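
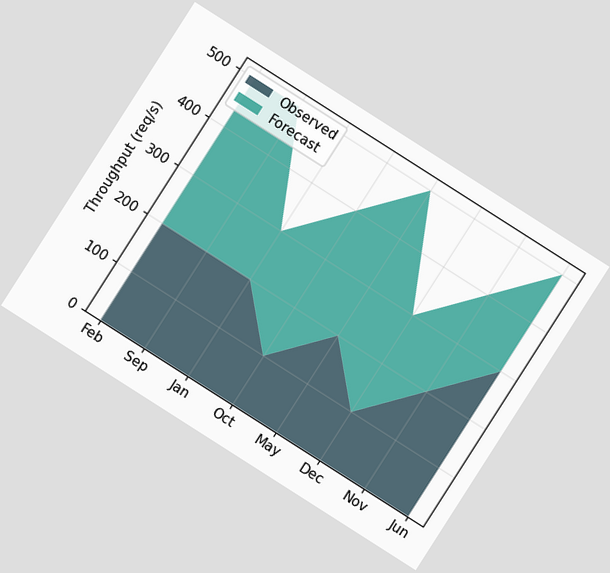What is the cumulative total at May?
The chart is tilted about 33° clockwise. The stacked total at May reaches 500req/s.

500req/s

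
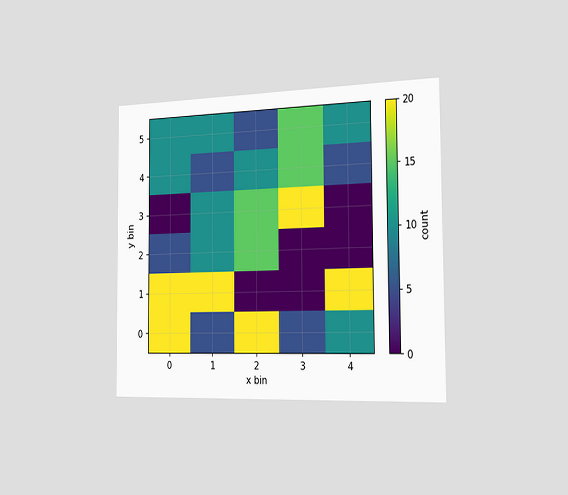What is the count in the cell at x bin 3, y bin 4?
The chart is viewed slightly from the right. Matching the cell (3, 4) against the colorbar gives 15.

15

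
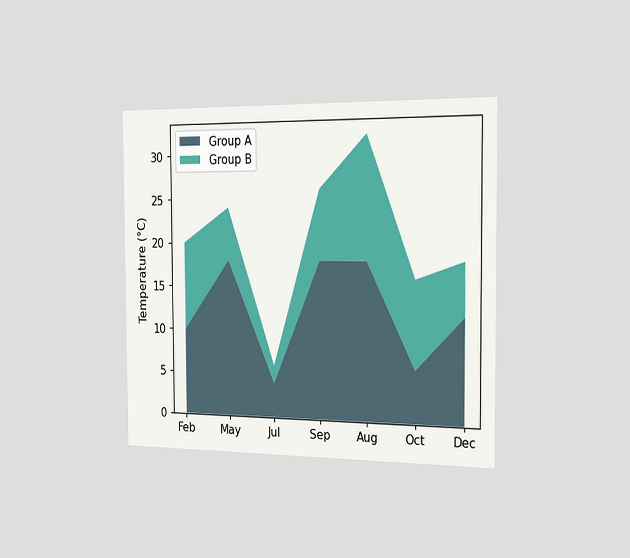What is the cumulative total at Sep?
26°C

The chart is viewed slightly from the right. The stacked total at Sep reaches 26°C.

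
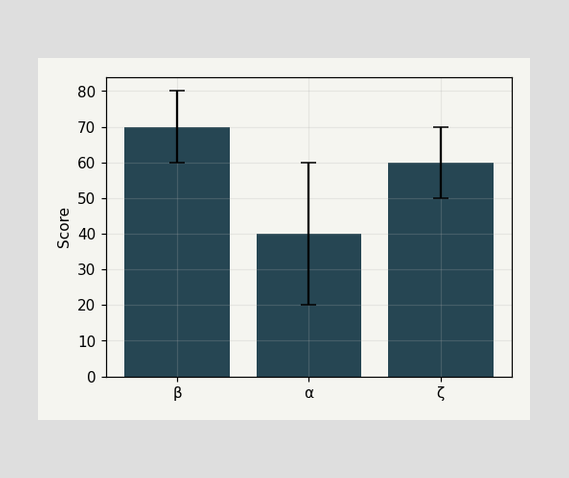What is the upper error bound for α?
60

The α bar's upper whisker reaches 60.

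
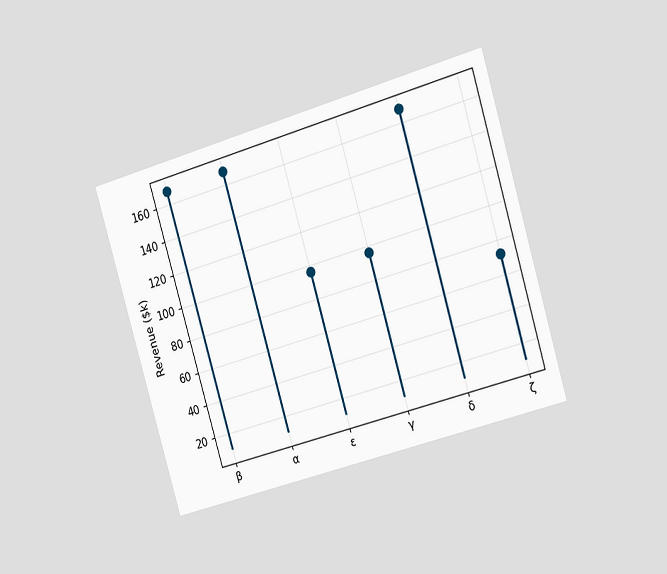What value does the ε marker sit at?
The chart is tilted about 16° counter-clockwise and viewed slightly from the right. The ε marker sits at $96k.

$96k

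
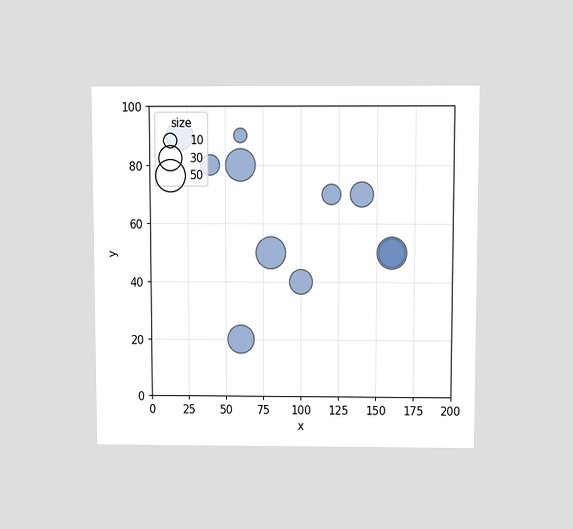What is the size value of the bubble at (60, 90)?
10

The chart is viewed slightly from above. Matching the bubble at (60, 90) against the size legend gives 10.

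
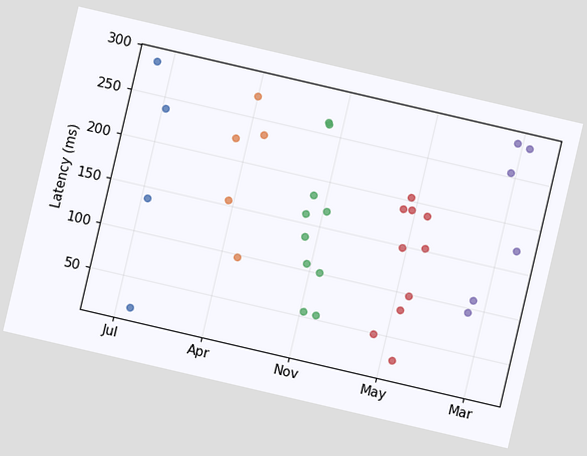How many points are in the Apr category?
5

The chart is tilted about 13° clockwise. Counting the markers in the Apr column gives 5.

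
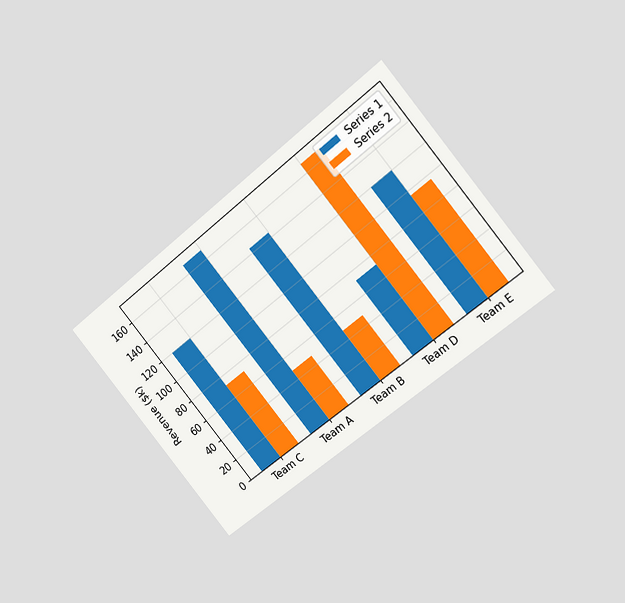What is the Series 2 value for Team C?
The chart is tilted about 39° counter-clockwise and viewed at a slight angle. The Series 2 bar at Team C reaches $72k on the y-axis.

$72k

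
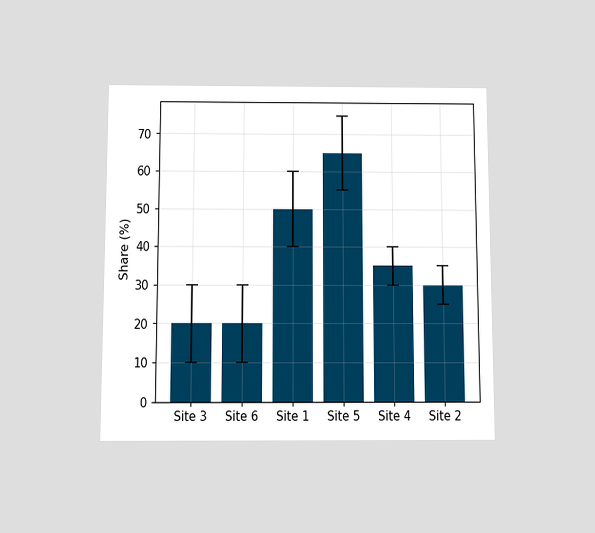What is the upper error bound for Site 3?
The chart is viewed slightly from below. The Site 3 bar's upper whisker reaches 30%.

30%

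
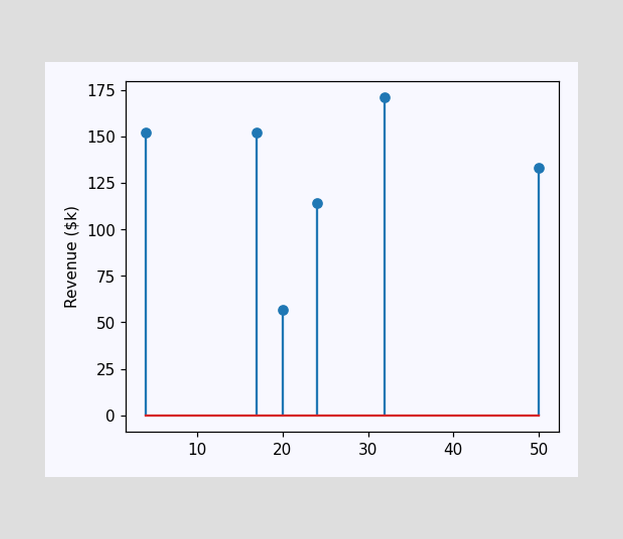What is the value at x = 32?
The stem at x=32 reaches $171k.

$171k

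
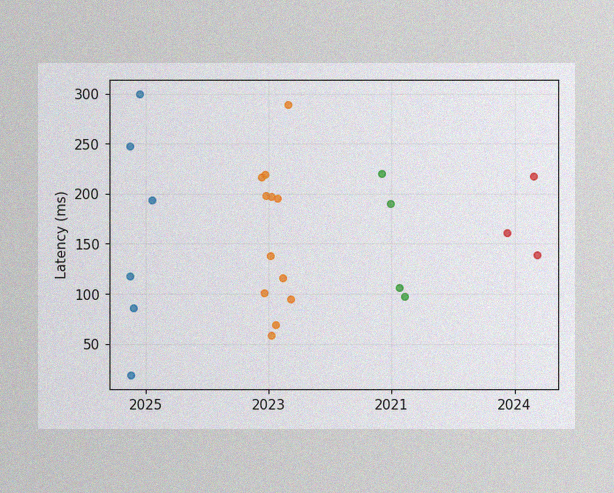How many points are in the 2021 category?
4

The image has some photo noise and uneven lighting. Counting the markers in the 2021 column gives 4.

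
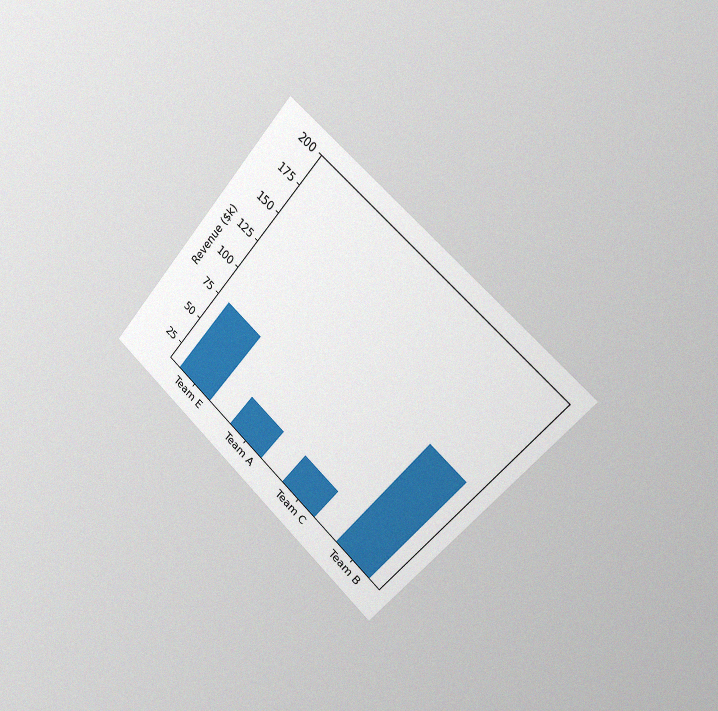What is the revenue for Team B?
The chart is tilted about 41° clockwise and viewed slightly from the right, with some photo noise. Reading along the chart's y-axis, the Team B bar reaches $114k.

$114k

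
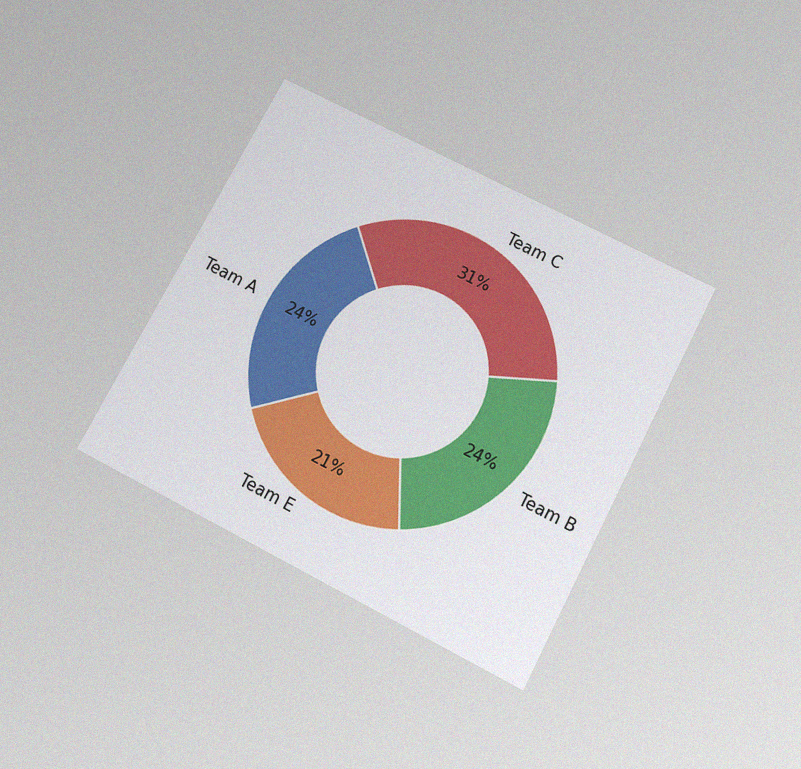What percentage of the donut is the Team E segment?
21%

The chart is tilted about 28° clockwise and viewed slightly from below, with some photo noise. The Team E segment takes up 21% of the ring.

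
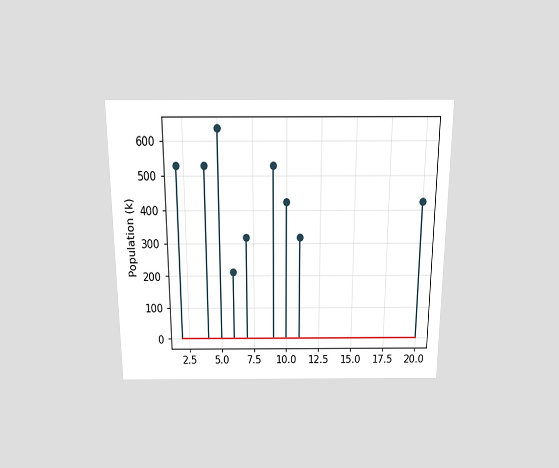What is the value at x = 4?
530k

The chart is viewed slightly from above. The stem at x=4 reaches 530k.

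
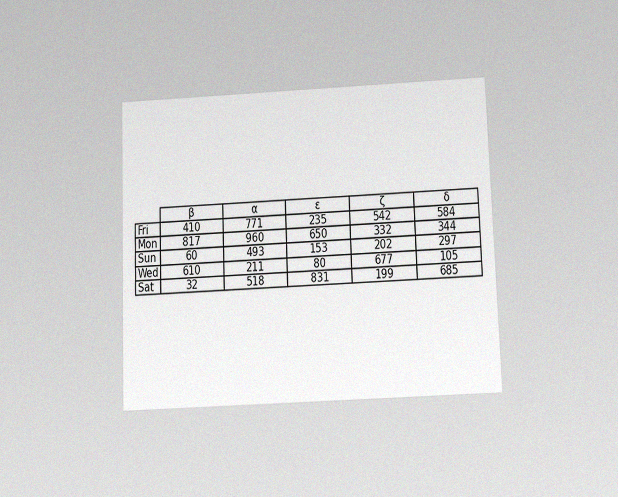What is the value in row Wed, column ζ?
The chart is tilted about 2° counter-clockwise and viewed slightly from below, with some photo noise. The (Wed, ζ) cell reads 677.

677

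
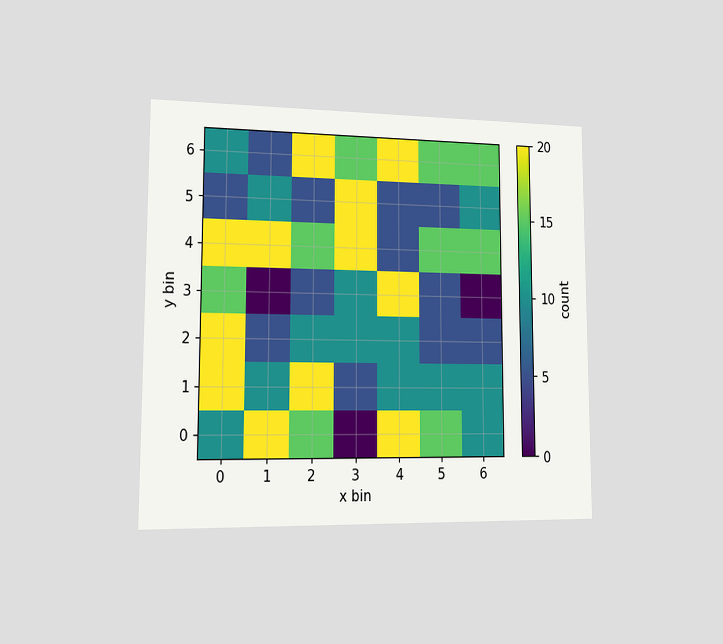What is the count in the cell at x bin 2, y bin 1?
The chart is viewed slightly from the left. Matching the cell (2, 1) against the colorbar gives 20.

20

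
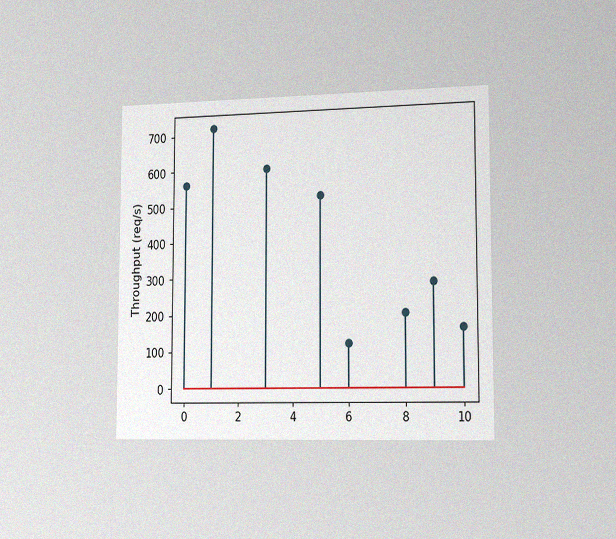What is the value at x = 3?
The chart is viewed slightly from the right, with some photo noise. The stem at x=3 reaches 600req/s.

600req/s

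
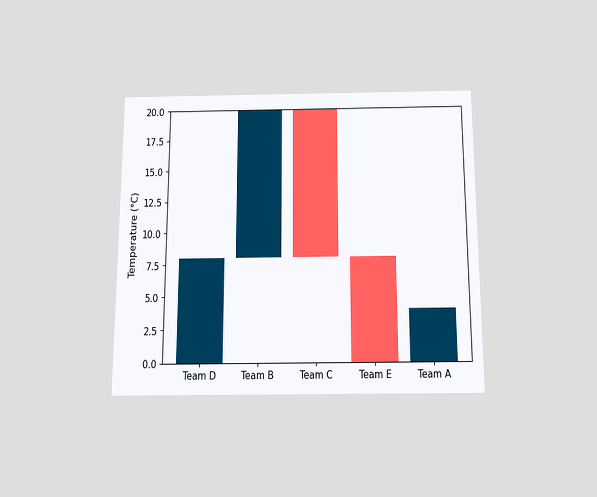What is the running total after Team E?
The chart is viewed slightly from below. After Team E the running total reaches 0°C.

0°C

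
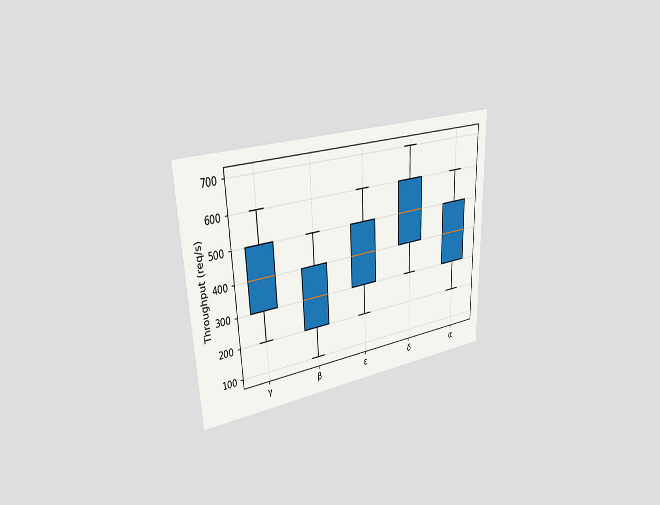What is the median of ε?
The chart is tilted about 2° counter-clockwise and viewed slightly from the left. The median line in the ε box sits at 400req/s.

400req/s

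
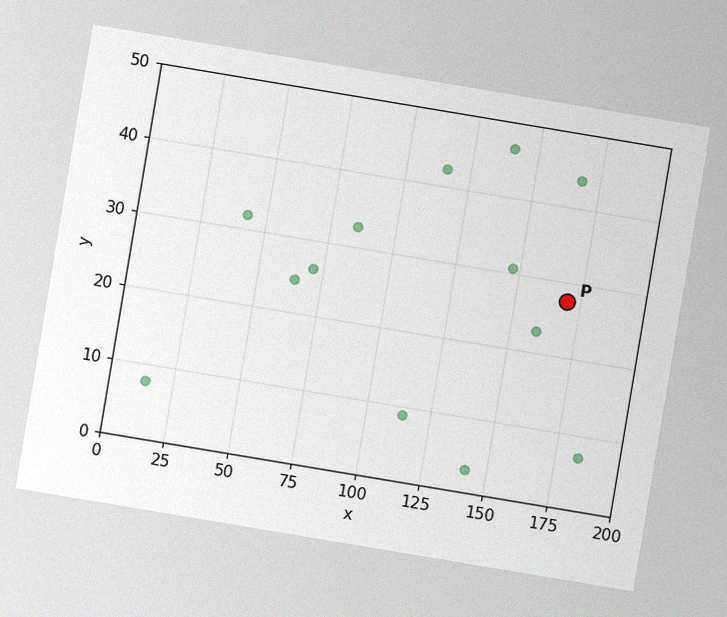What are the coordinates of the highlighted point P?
(170, 27.5)

The chart is tilted about 9° clockwise, with some photo noise. Following the gridlines from P to each axis, P sits at (170, 27.5).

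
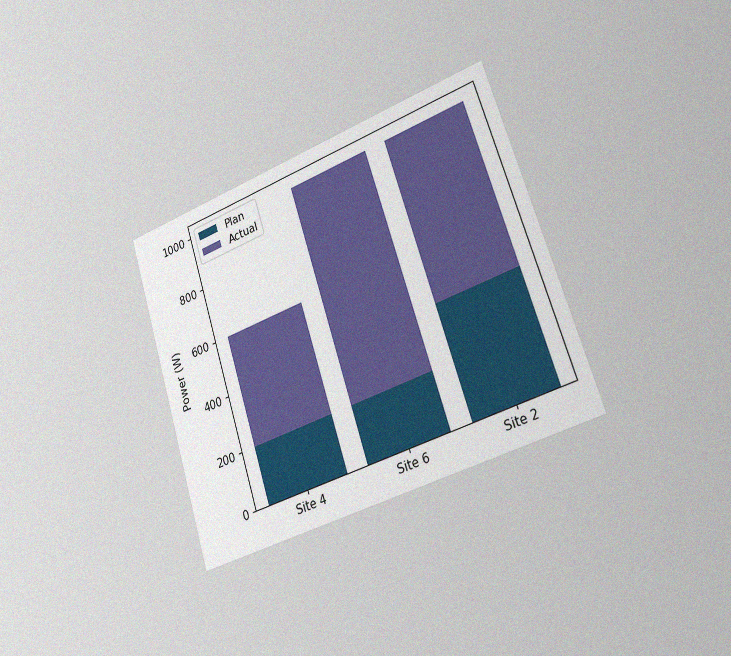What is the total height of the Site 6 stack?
The chart is tilted about 18° counter-clockwise and viewed slightly from the right, with some photo noise. The Site 6 stack's top reaches 1000W on the y-axis.

1000W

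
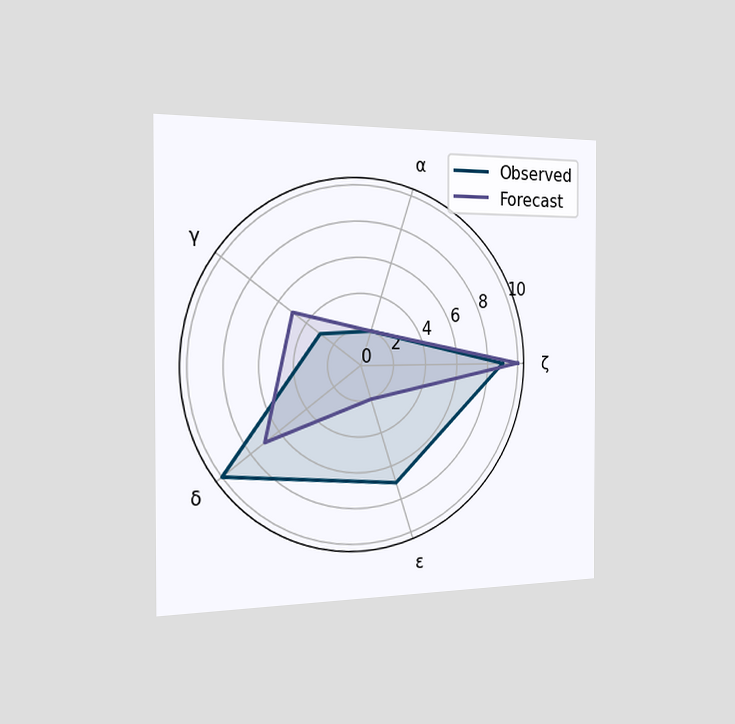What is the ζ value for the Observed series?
9

The chart is viewed slightly from the left. On the ζ axis, Observed reaches 9.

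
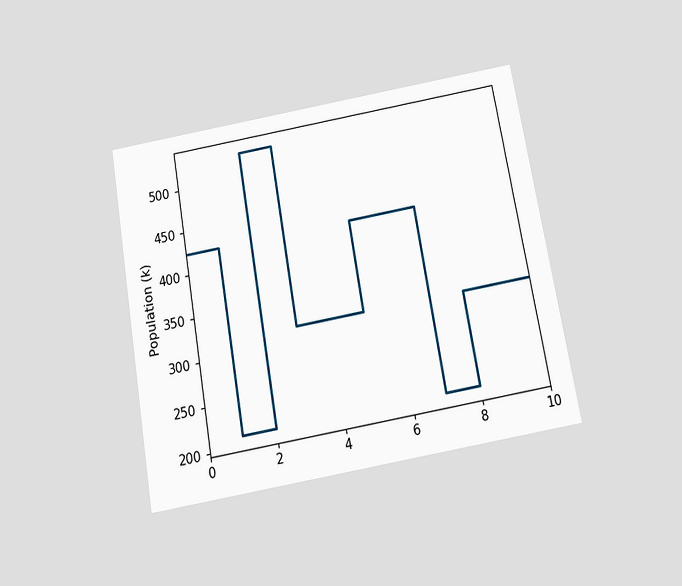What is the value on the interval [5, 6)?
424k

The chart is tilted about 10° counter-clockwise and viewed slightly from below. On [5, 6) the step sits at 424k.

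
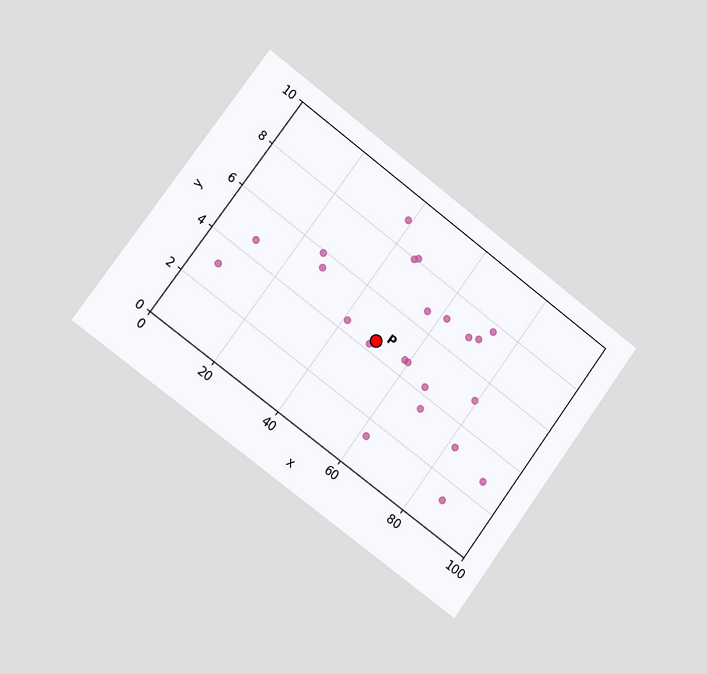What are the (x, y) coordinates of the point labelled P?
The chart is tilted about 37° clockwise and viewed slightly from the left. Following the gridlines from P to each axis, P sits at (50, 4.5).

(50, 4.5)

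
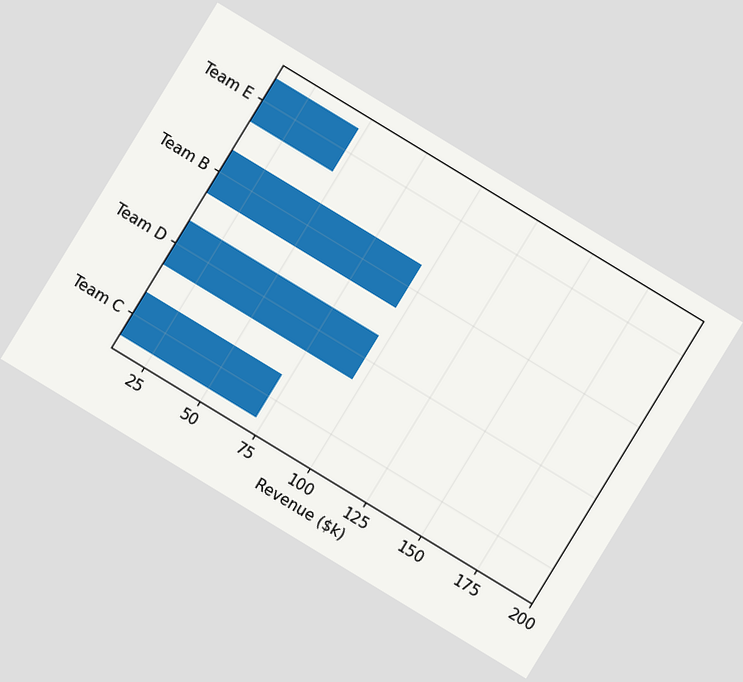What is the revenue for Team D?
The chart is tilted about 31° clockwise. Reading along the chart's x-axis, the Team D bar reaches $96k.

$96k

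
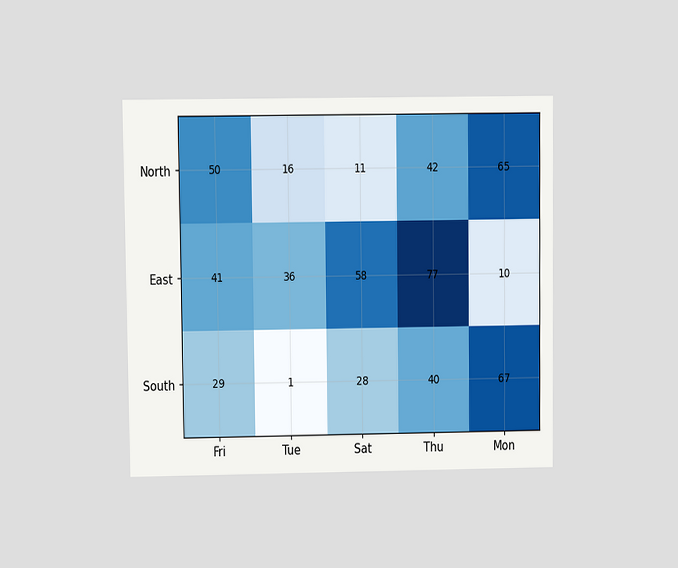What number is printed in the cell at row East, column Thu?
The chart is viewed at a slight angle. The (East, Thu) cell reads 77.

77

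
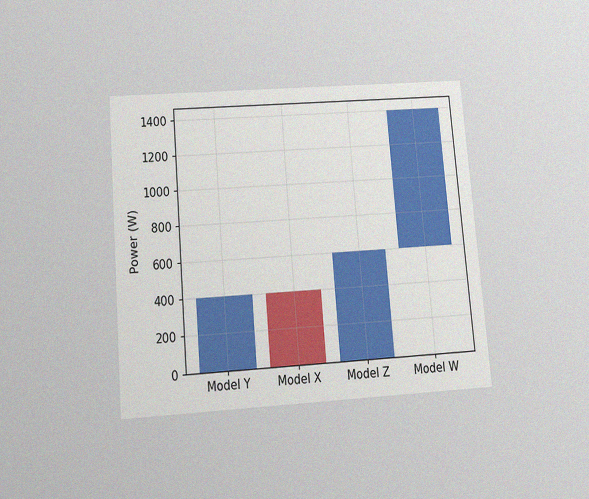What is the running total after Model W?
1400W

The chart is tilted about 5° counter-clockwise and viewed slightly from below, with some photo noise. After Model W the running total reaches 1400W.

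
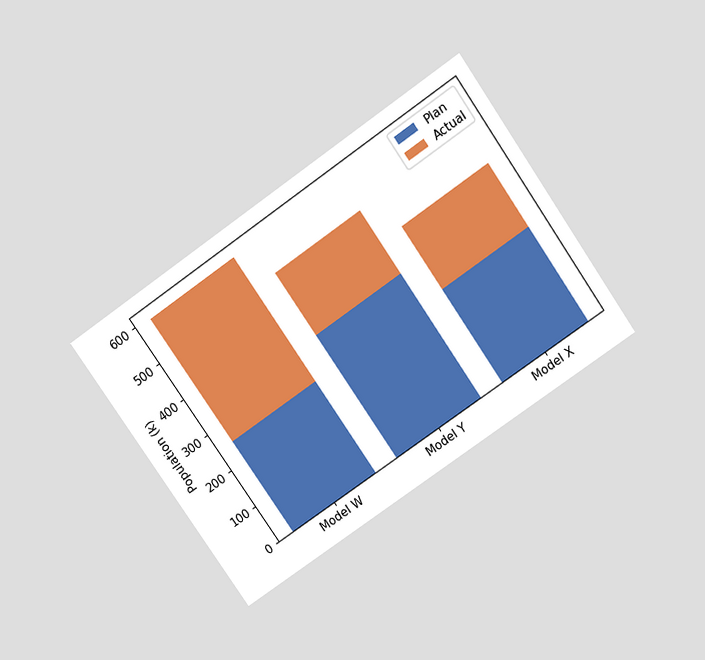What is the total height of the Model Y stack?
510k

The chart is tilted about 35° counter-clockwise and viewed slightly from above. The Model Y stack's top reaches 510k on the y-axis.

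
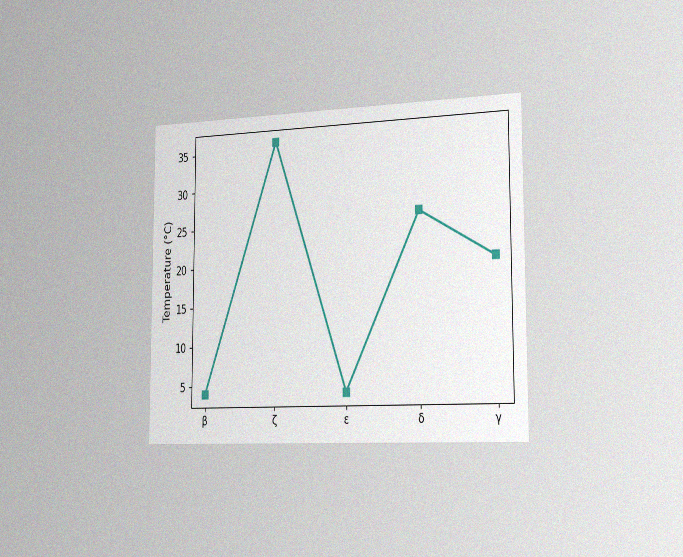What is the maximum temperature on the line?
The chart is viewed slightly from the right, with some photo noise. The highest point is at ζ, and reading across to the y-axis gives 36°C.

36°C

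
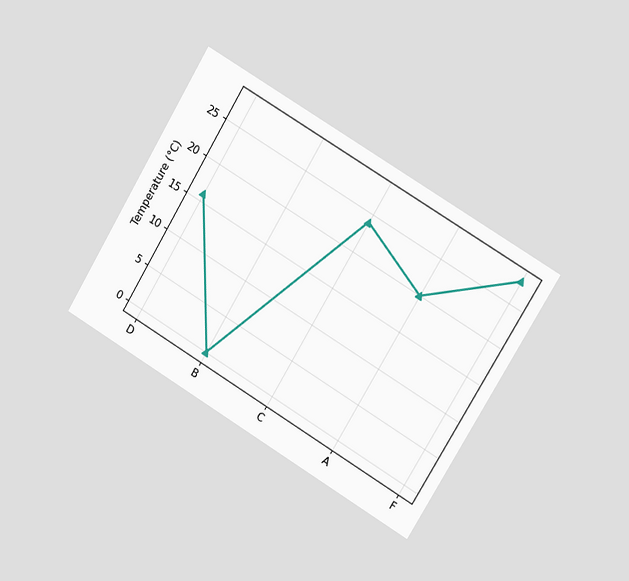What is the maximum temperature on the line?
28°C

The chart is tilted about 31° clockwise and viewed slightly from the right. The highest point is at F, and reading across to the y-axis gives 28°C.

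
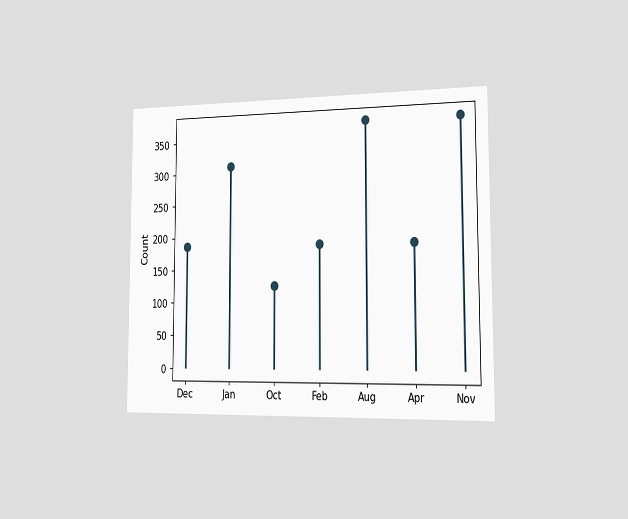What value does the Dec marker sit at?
186

The chart is viewed slightly from the right. The Dec marker sits at 186.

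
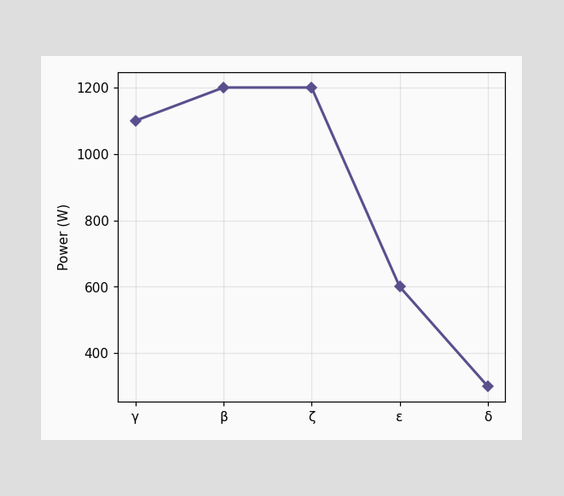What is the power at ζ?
At ζ, the line is at 1200W.

1200W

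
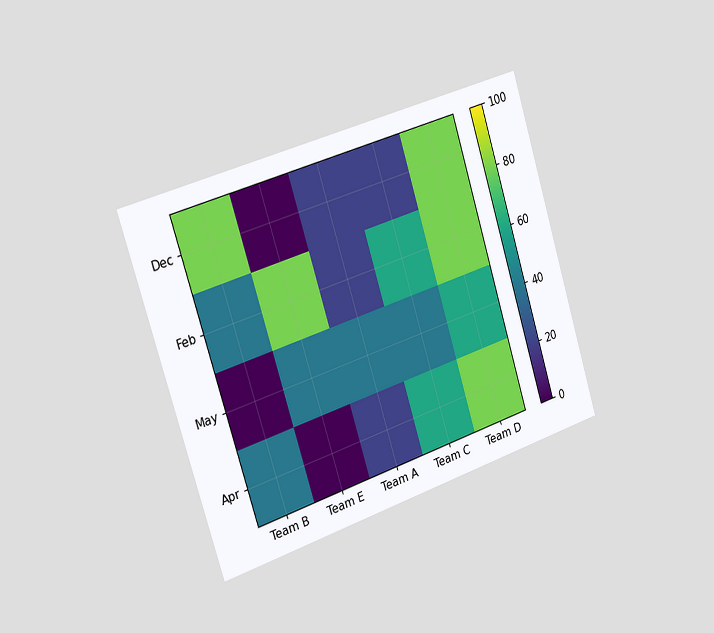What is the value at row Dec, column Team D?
80

The chart is tilted about 17° counter-clockwise and viewed slightly from the left. Matching cell (Dec, Team D) against the colorbar gives 80.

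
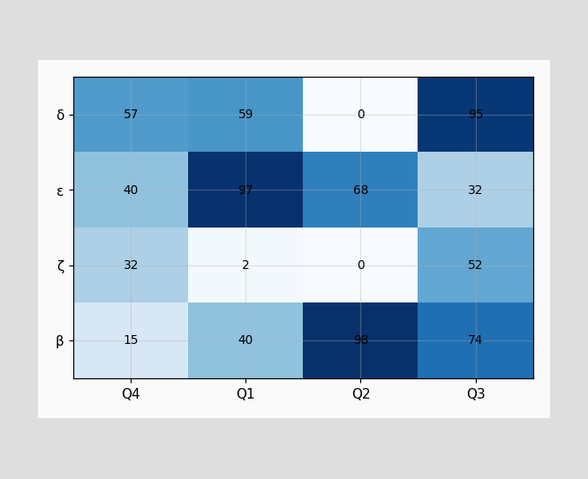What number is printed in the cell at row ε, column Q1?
The (ε, Q1) cell reads 97.

97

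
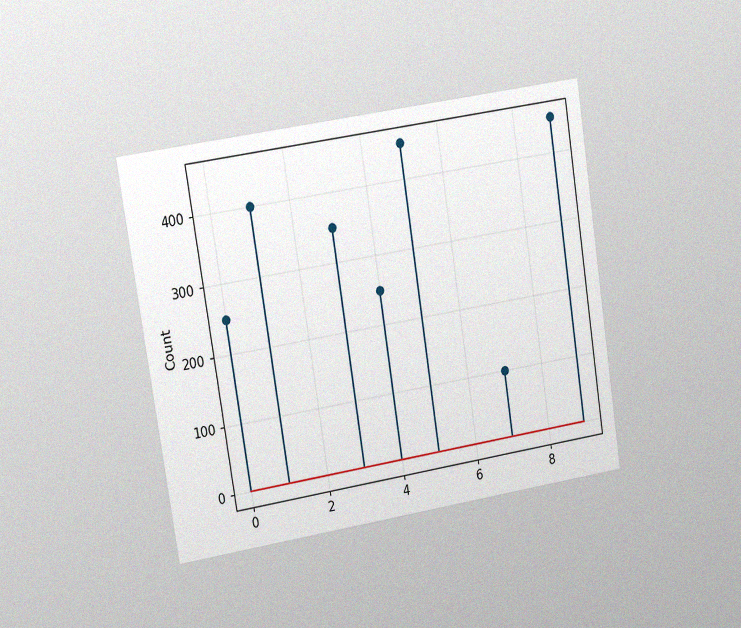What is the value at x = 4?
The chart is tilted about 9° counter-clockwise and viewed at a slight angle, with some photo noise. The stem at x=4 reaches 250.

250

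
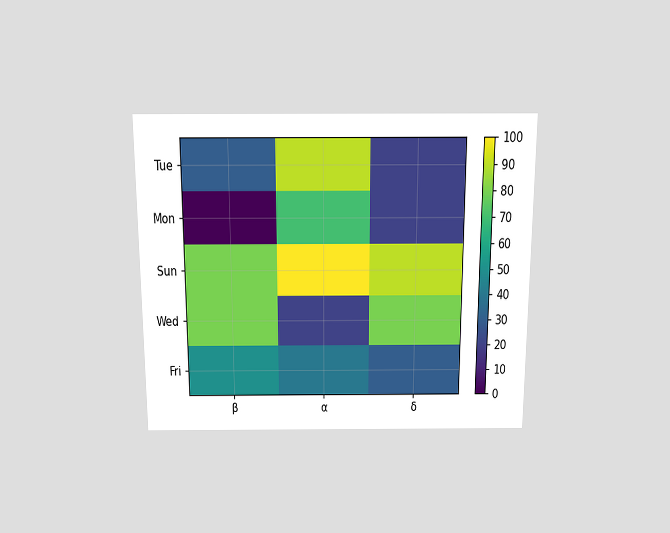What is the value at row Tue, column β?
30

The chart is viewed slightly from above. Matching cell (Tue, β) against the colorbar gives 30.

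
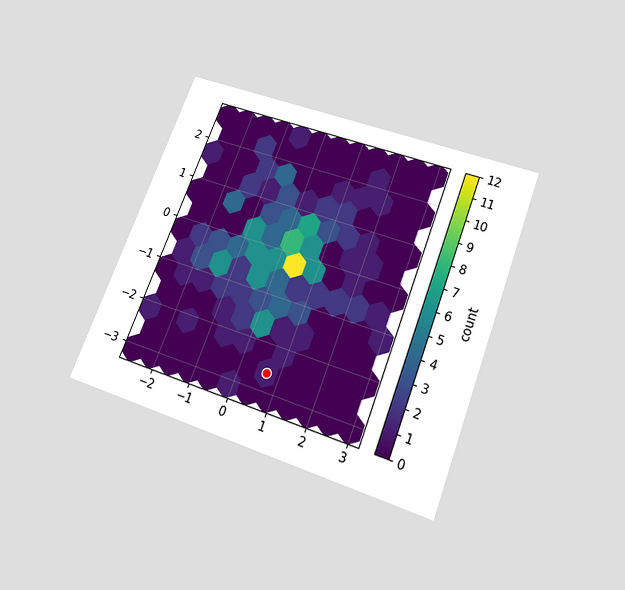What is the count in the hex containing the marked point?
1

The chart is tilted about 21° clockwise and viewed slightly from below. The marked hex reads 1 on the colorbar.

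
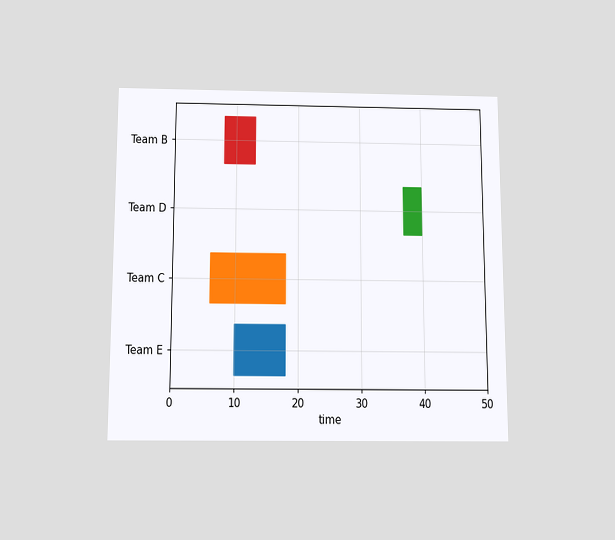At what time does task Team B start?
8

The chart is viewed slightly from below. The Team B bar begins at t=8.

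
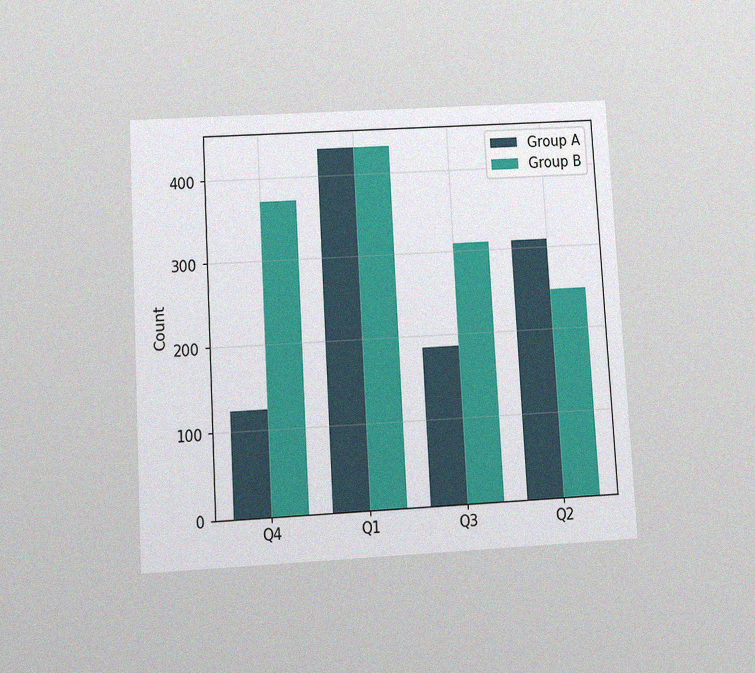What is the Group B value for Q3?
The chart is tilted about 3° counter-clockwise and viewed at a slight angle, with some photo noise. The Group B bar at Q3 reaches 310 on the y-axis.

310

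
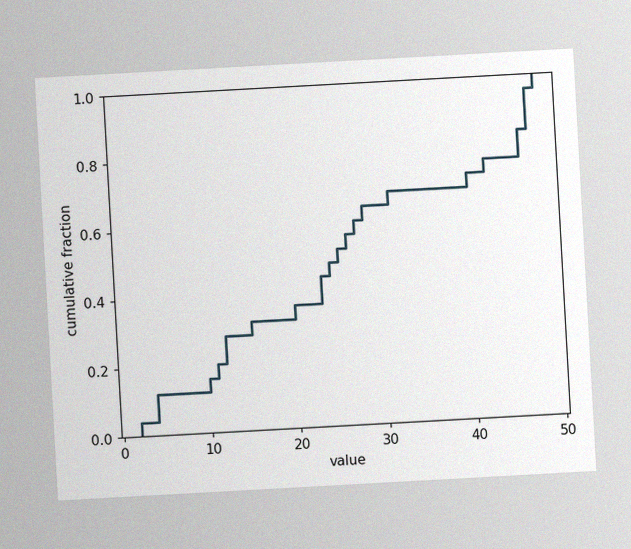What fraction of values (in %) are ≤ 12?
28%

The chart is tilted about 3° counter-clockwise, with some photo noise. At x=12 the ECDF step is at 28%.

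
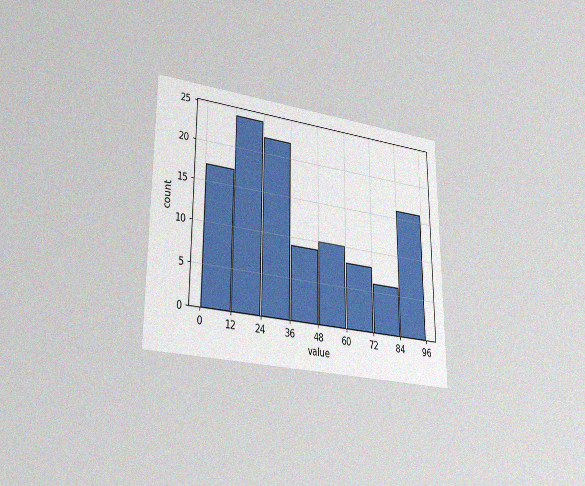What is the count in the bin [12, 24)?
The chart is viewed at a slight angle, with some photo noise. The [12, 24) bin has height 24.

24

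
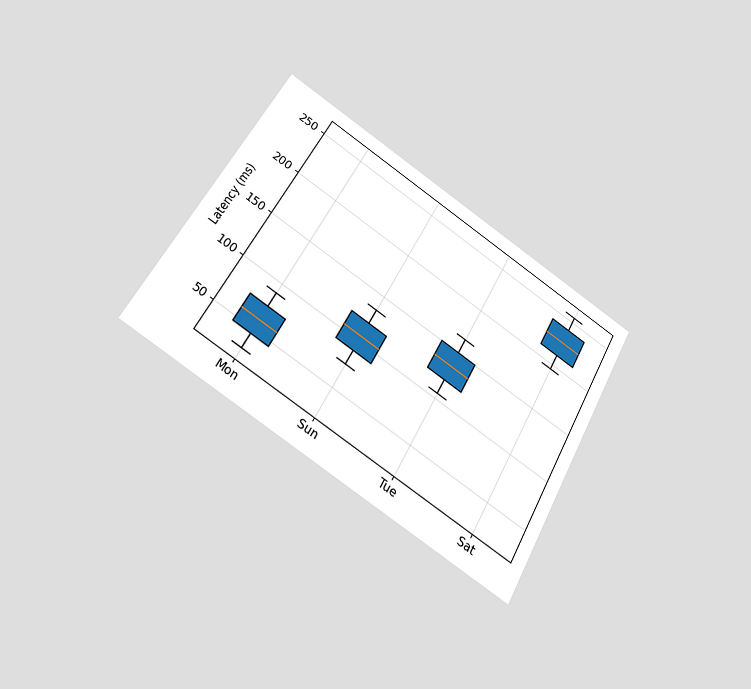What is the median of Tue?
The chart is tilted about 29° clockwise and viewed slightly from below. The median line in the Tue box sits at 135ms.

135ms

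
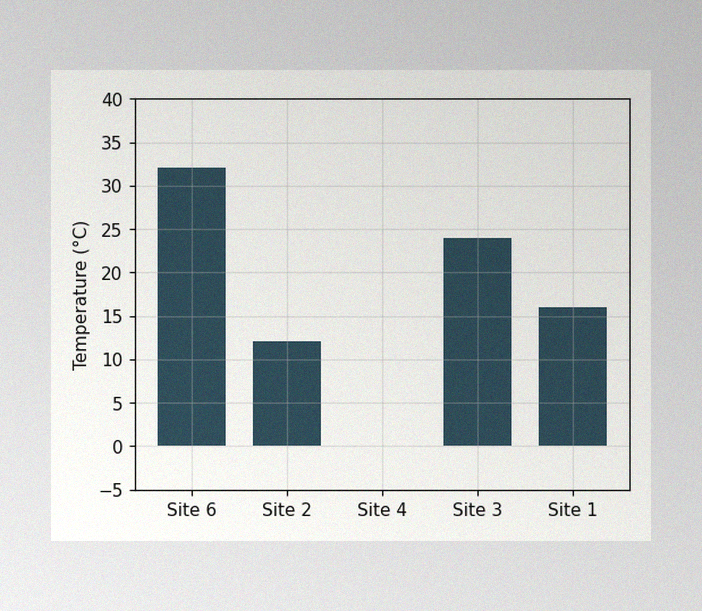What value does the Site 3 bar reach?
24°C

The image has some photo noise and uneven lighting. Reading along the chart's y-axis, the Site 3 bar reaches 24°C.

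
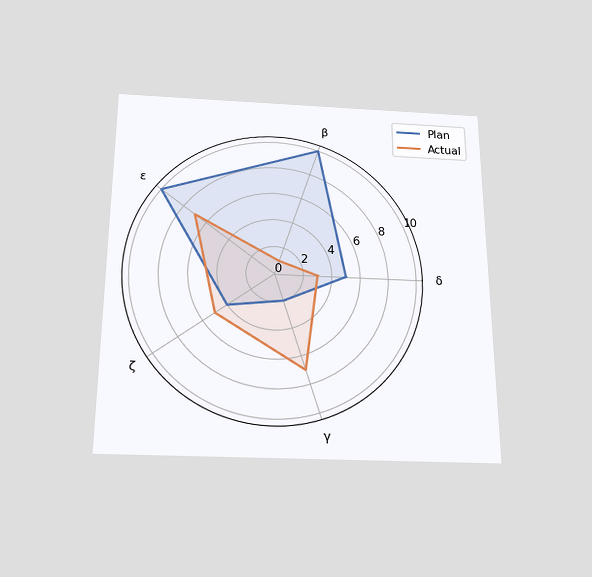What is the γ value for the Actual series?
7

The chart is viewed slightly from below. On the γ axis, Actual reaches 7.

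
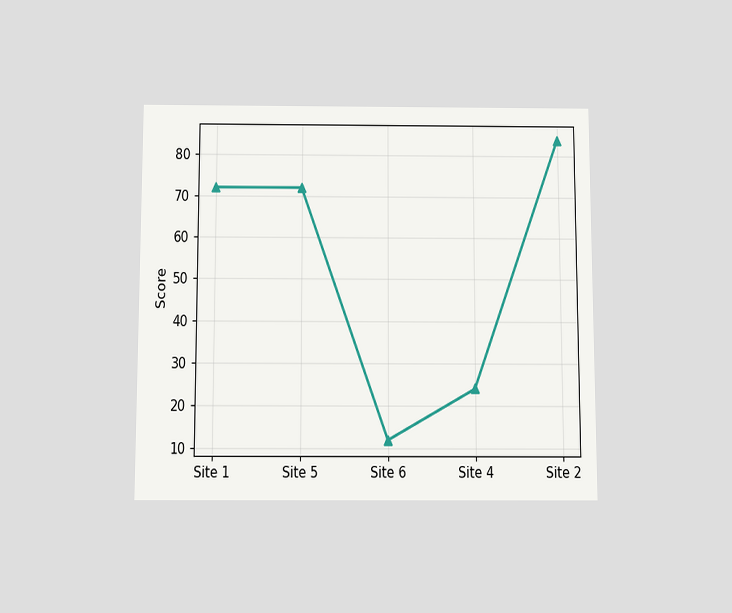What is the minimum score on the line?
12

The chart is viewed slightly from below. The lowest point is at Site 6, and reading across to the y-axis gives 12.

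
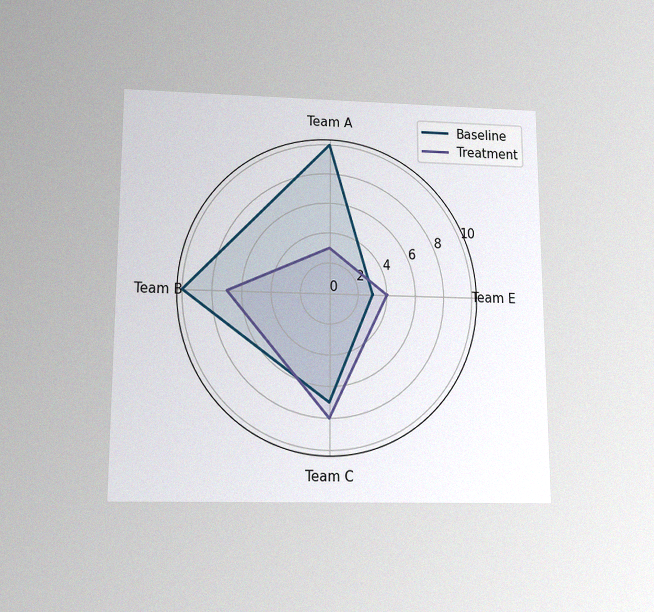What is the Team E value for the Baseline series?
3

The chart is viewed slightly from below, with some photo noise. On the Team E axis, Baseline reaches 3.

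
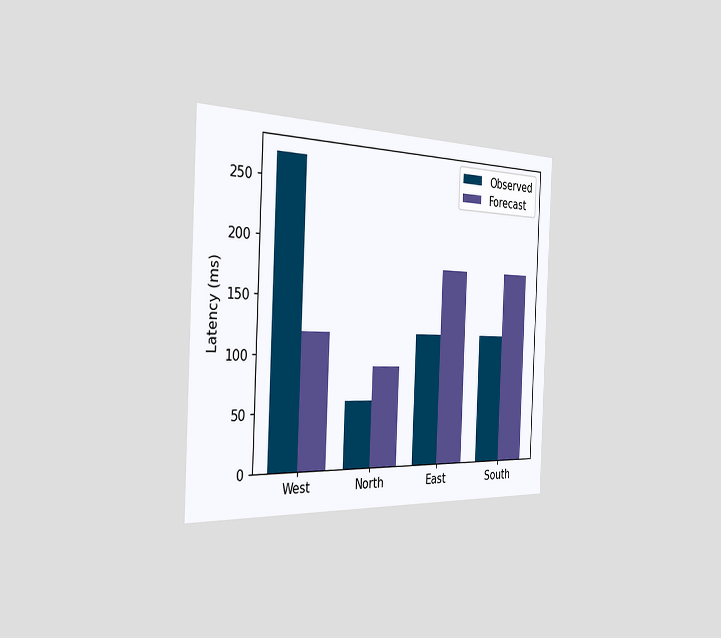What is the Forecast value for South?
180ms

The chart is tilted about 3° clockwise and viewed slightly from the left. The Forecast bar at South reaches 180ms on the y-axis.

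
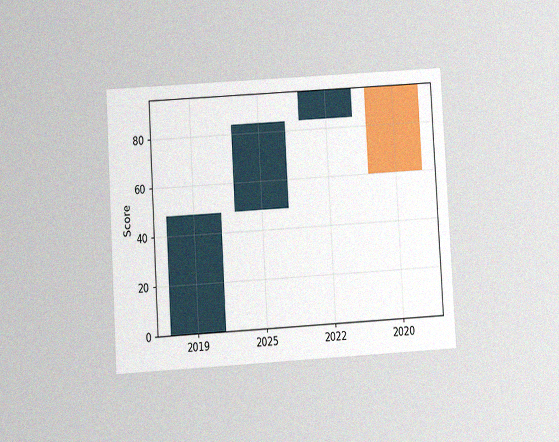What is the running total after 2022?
The chart is tilted about 3° counter-clockwise and viewed at a slight angle, with some photo noise. After 2022 the running total reaches 96.

96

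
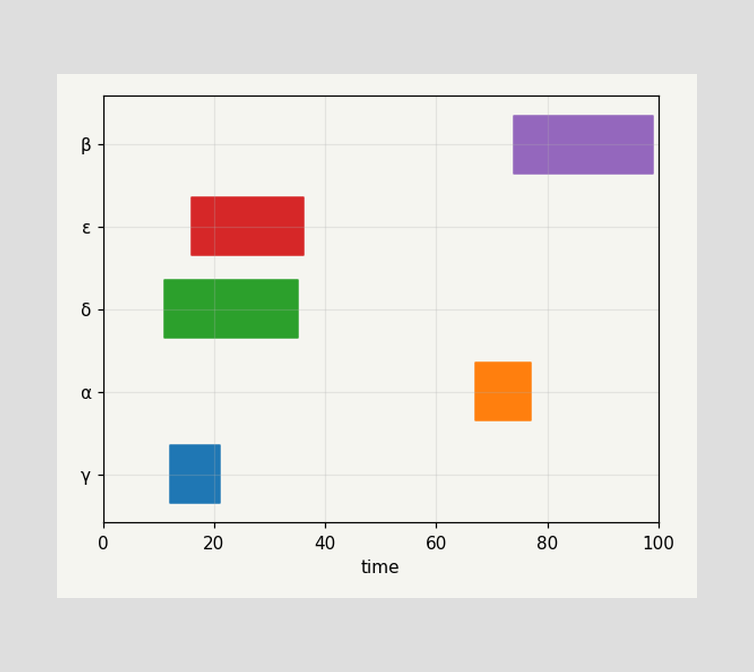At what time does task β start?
74

The β bar begins at t=74.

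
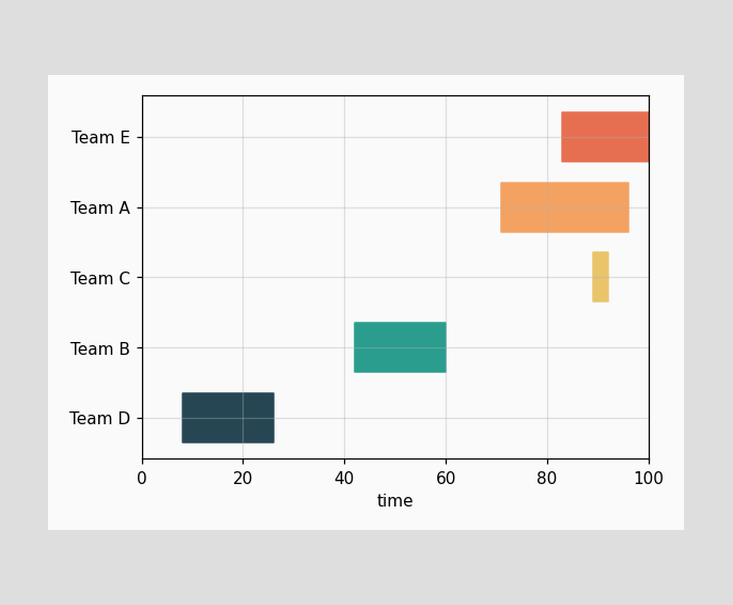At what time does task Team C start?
89

The Team C bar begins at t=89.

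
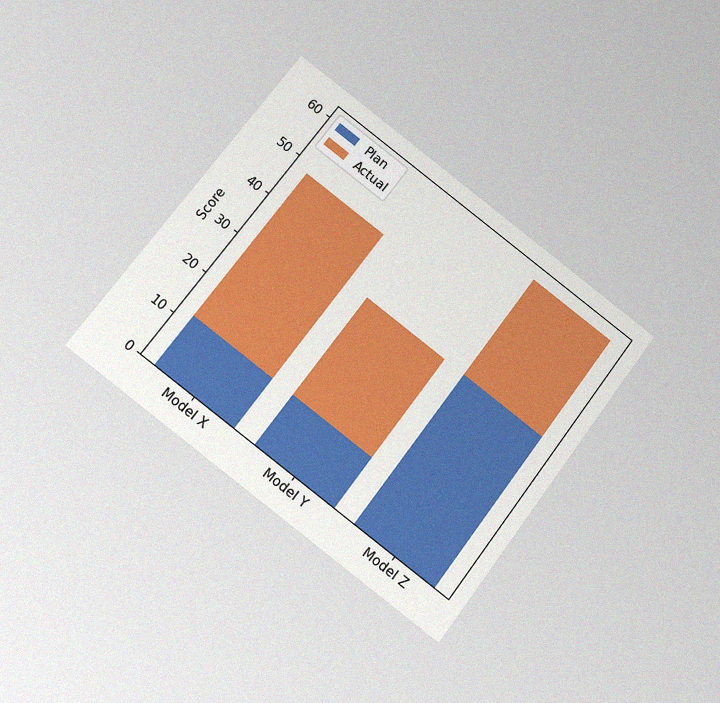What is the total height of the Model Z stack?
The chart is tilted about 37° clockwise and viewed slightly from below, with some photo noise. The Model Z stack's top reaches 60 on the y-axis.

60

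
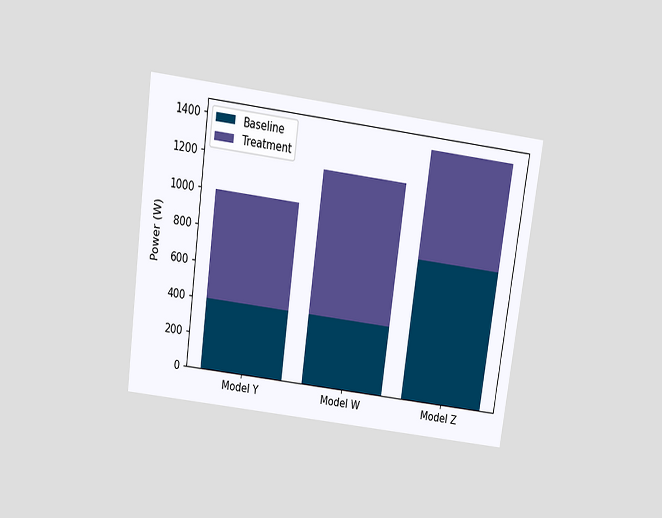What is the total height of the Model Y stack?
1000W

The chart is tilted about 8° clockwise and viewed slightly from above. The Model Y stack's top reaches 1000W on the y-axis.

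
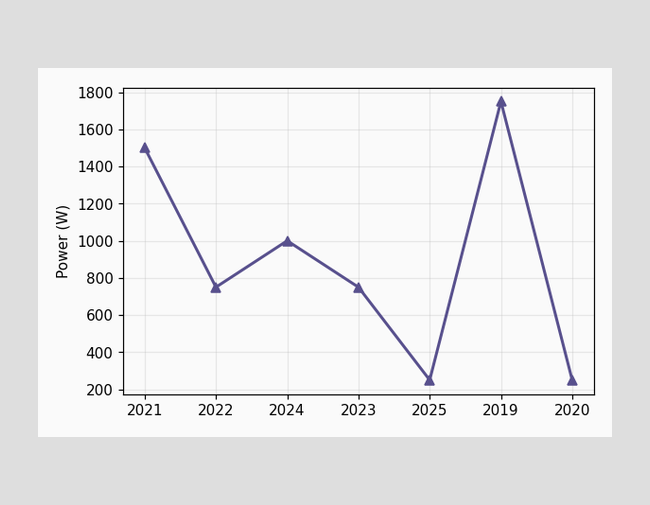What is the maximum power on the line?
The highest point is at 2019, and reading across to the y-axis gives 1750W.

1750W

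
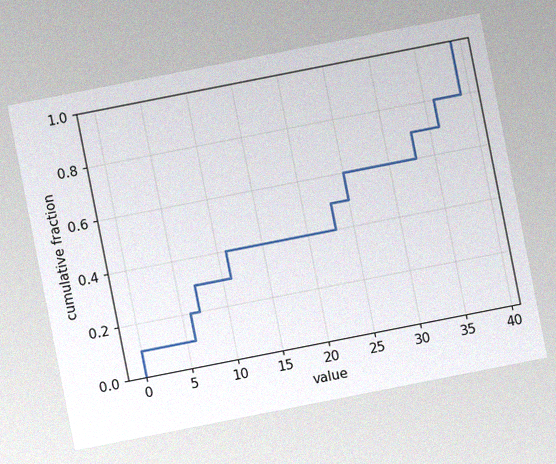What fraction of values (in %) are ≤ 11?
The chart is tilted about 11° counter-clockwise, with some photo noise. At x=11 the ECDF step is at 40%.

40%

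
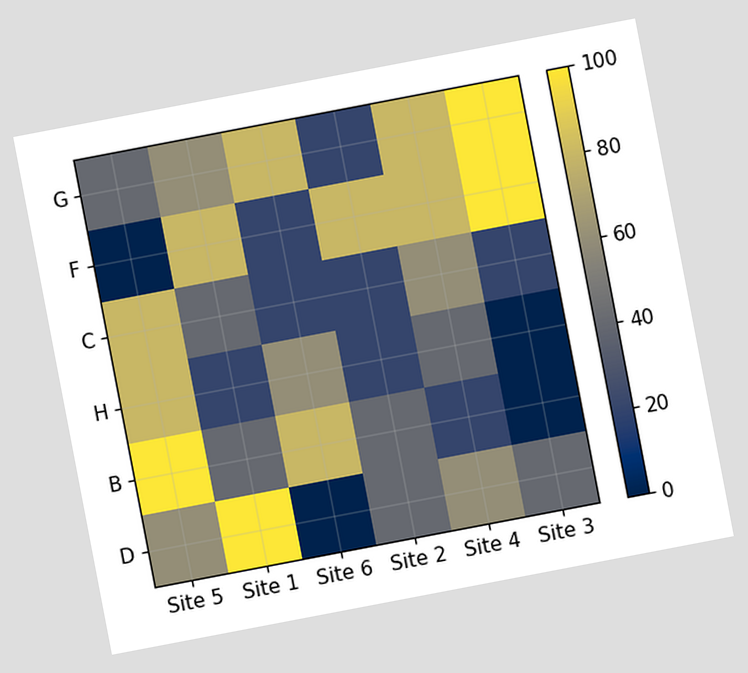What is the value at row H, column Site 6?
The chart is tilted about 11° counter-clockwise. Matching cell (H, Site 6) against the colorbar gives 60.

60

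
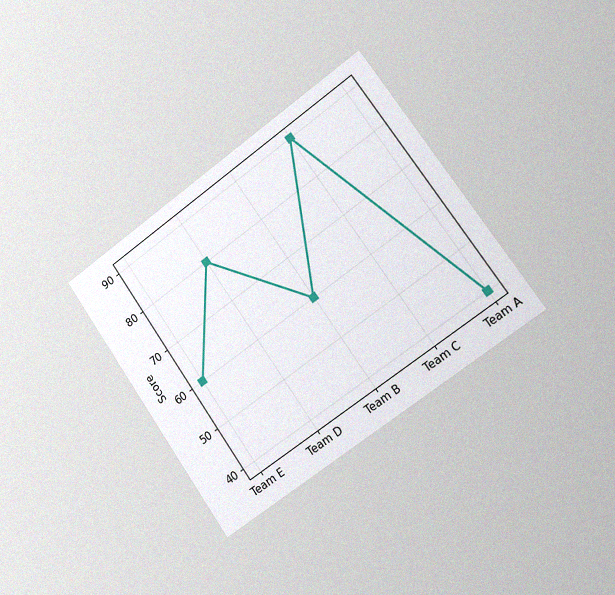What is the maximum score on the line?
90

The chart is tilted about 35° counter-clockwise and viewed slightly from the right, with some photo noise. The highest point is at Team C, and reading across to the y-axis gives 90.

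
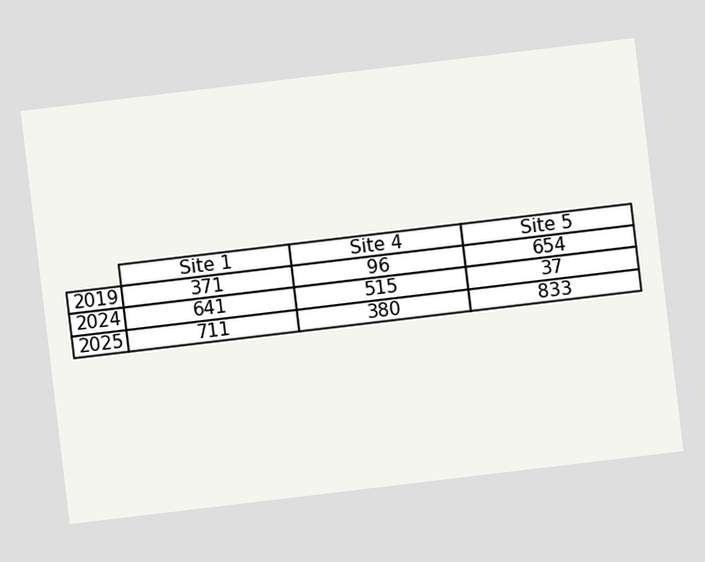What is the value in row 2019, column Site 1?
The chart is tilted about 7° counter-clockwise. The (2019, Site 1) cell reads 371.

371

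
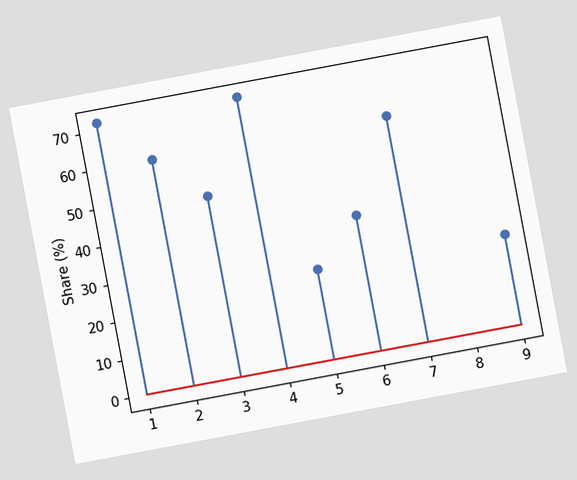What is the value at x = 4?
72%

The chart is tilted about 11° counter-clockwise. The stem at x=4 reaches 72%.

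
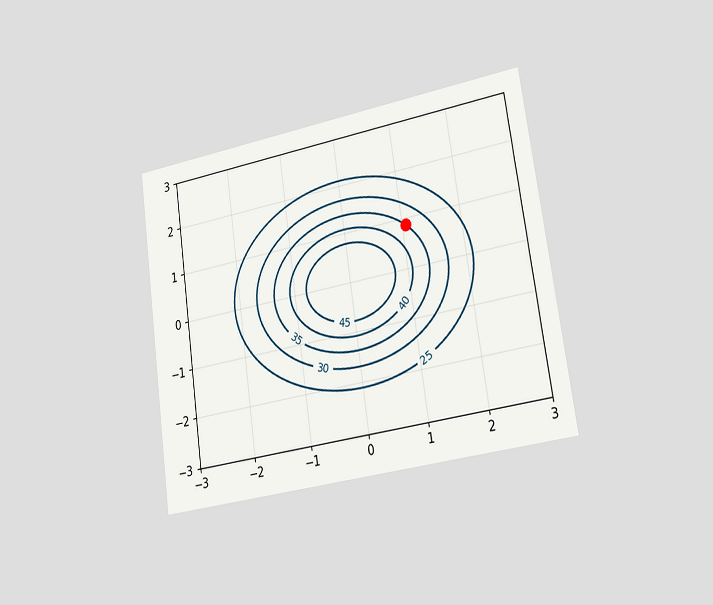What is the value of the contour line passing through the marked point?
35

The chart is tilted about 8° counter-clockwise and viewed slightly from the right. The marked point sits on the contour labelled 35.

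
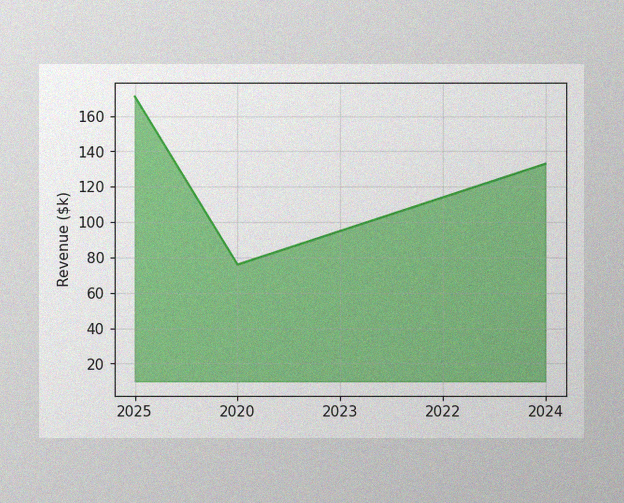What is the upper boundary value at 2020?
$76k

The image has some photo noise and uneven lighting. At 2020 the upper boundary is at $76k.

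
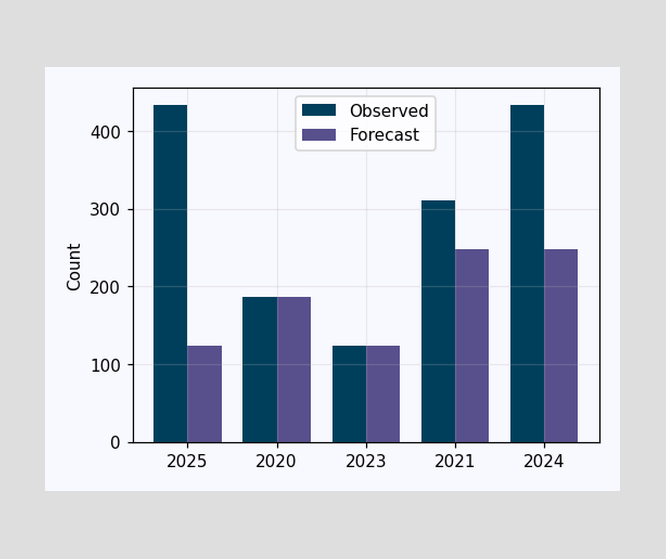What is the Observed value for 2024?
434

The Observed bar at 2024 reaches 434 on the y-axis.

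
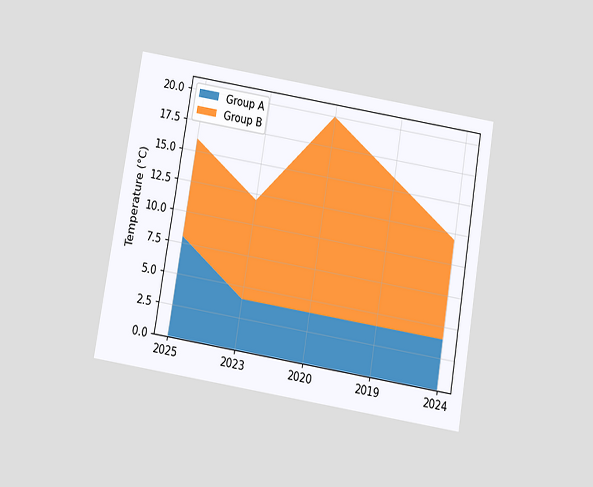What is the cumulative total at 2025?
The chart is tilted about 9° clockwise and viewed slightly from below. The stacked total at 2025 reaches 16°C.

16°C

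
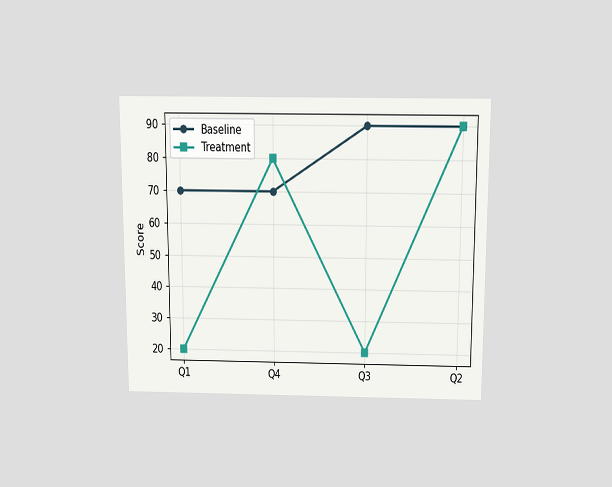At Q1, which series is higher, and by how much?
Baseline, by 50

The chart is viewed slightly from above. At Q1, Baseline sits above the other line by 50.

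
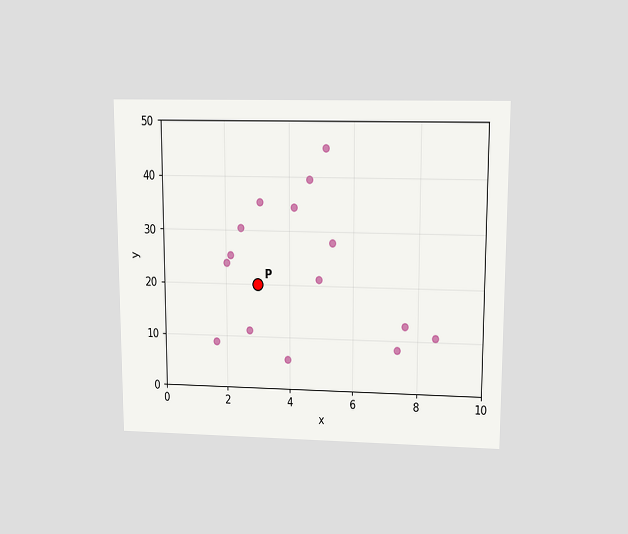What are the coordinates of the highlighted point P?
(3, 20)

The chart is viewed at a slight angle. Following the gridlines from P to each axis, P sits at (3, 20).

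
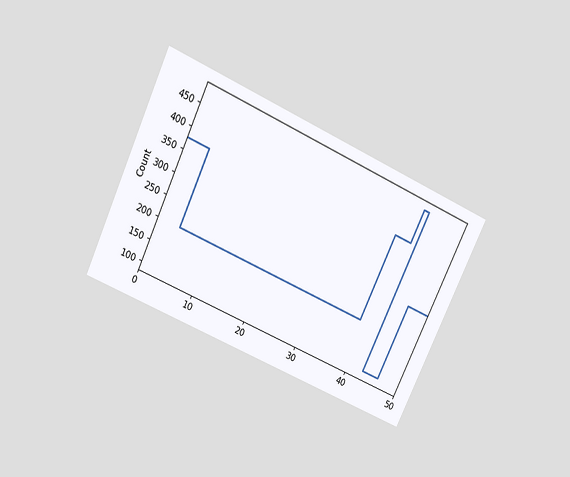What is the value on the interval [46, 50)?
275

The chart is tilted about 25° clockwise and viewed slightly from above. On [46, 50) the step sits at 275.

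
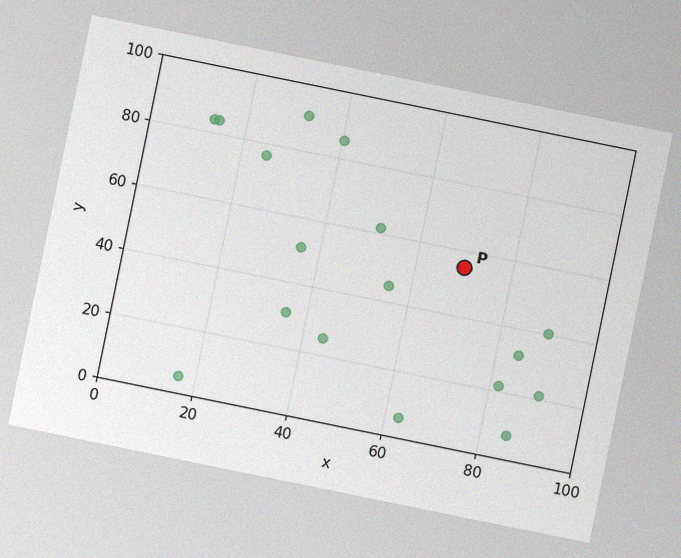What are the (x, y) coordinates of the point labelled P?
The chart is tilted about 12° clockwise, with some photo noise. Following the gridlines from P to each axis, P sits at (70, 55).

(70, 55)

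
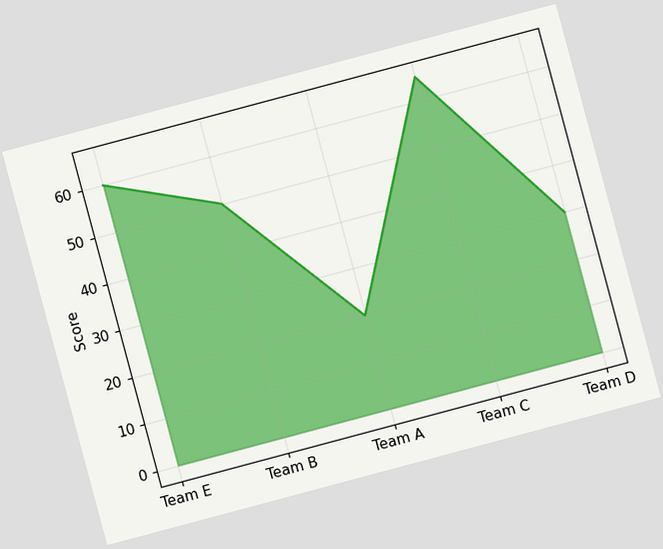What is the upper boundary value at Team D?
The chart is tilted about 15° counter-clockwise. At Team D the upper boundary is at 30.

30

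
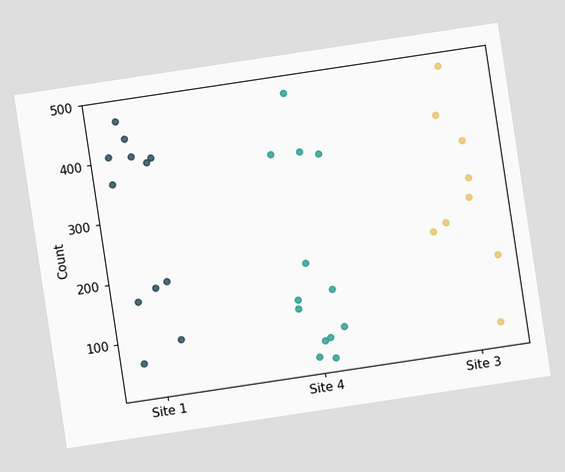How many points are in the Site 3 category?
The chart is tilted about 9° counter-clockwise. Counting the markers in the Site 3 column gives 9.

9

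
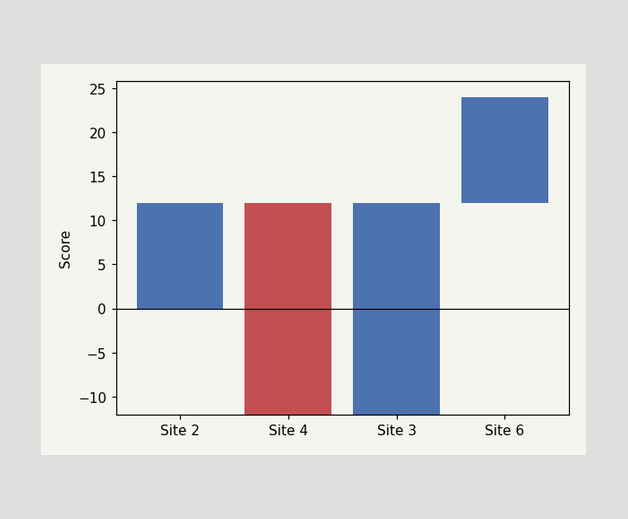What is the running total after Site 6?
After Site 6 the running total reaches 24.

24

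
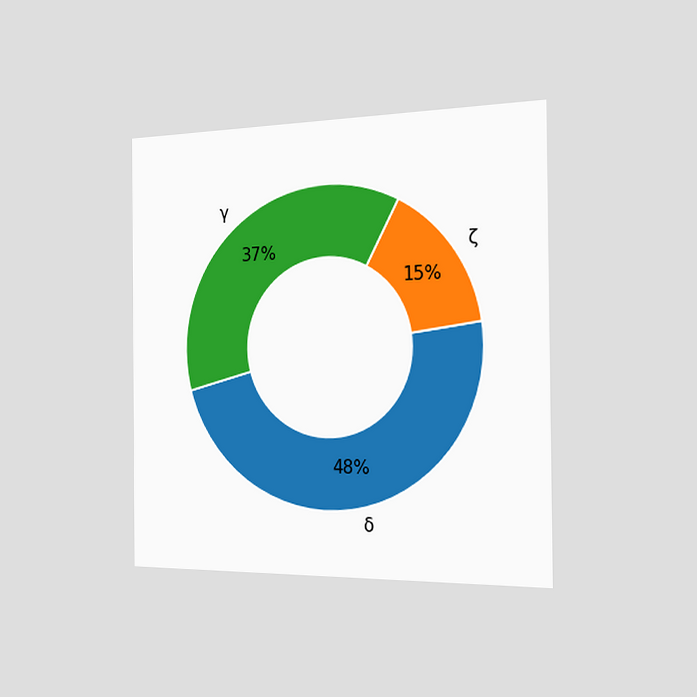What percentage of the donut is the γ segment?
37%

The chart is viewed slightly from the right. The γ segment takes up 37% of the ring.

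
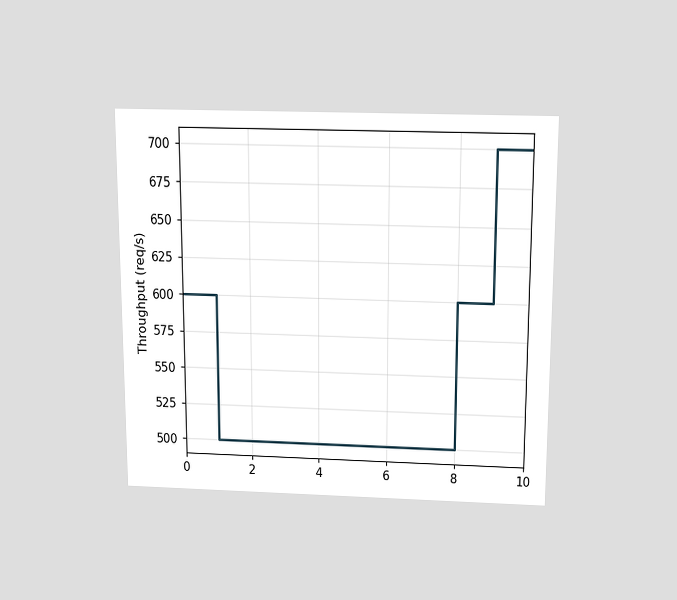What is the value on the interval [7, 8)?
The chart is viewed slightly from above. On [7, 8) the step sits at 500req/s.

500req/s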